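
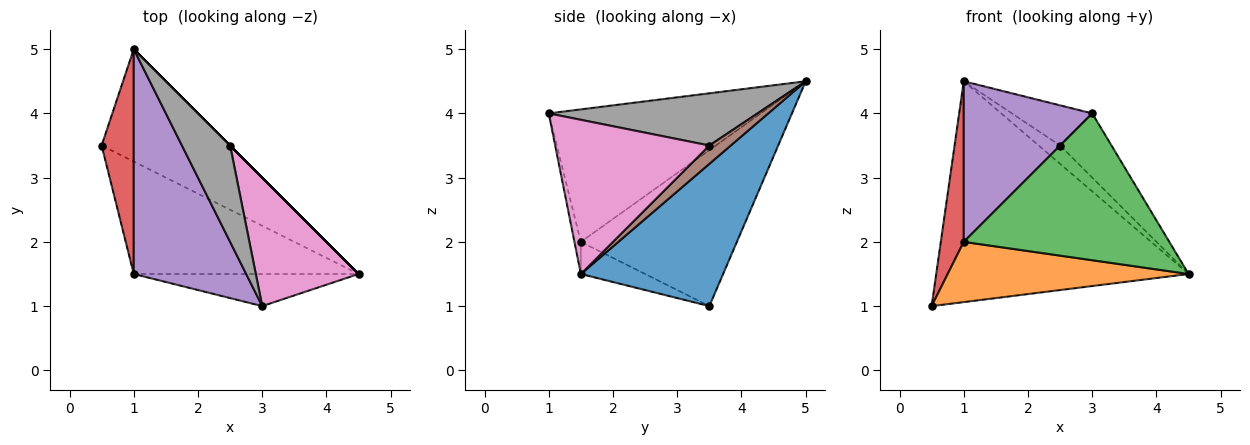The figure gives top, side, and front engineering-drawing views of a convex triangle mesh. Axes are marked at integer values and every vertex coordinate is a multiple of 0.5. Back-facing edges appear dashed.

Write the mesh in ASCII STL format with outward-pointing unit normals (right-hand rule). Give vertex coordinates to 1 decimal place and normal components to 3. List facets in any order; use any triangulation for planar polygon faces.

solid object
 facet normal 0.449 0.796 -0.405
  outer loop
   vertex 1.0 5.0 4.5
   vertex 4.5 1.5 1.5
   vertex 0.5 3.5 1.0
  endloop
 endfacet
 facet normal -0.125 -0.469 -0.875
  outer loop
   vertex 1.0 1.5 2.0
   vertex 0.5 3.5 1.0
   vertex 4.5 1.5 1.5
  endloop
 endfacet
 facet normal -0.031 -0.976 -0.214
  outer loop
   vertex 1.0 1.5 2.0
   vertex 4.5 1.5 1.5
   vertex 3.0 1.0 4.0
  endloop
 endfacet
 facet normal -0.969 -0.143 0.200
  outer loop
   vertex 1.0 1.5 2.0
   vertex 1.0 5.0 4.5
   vertex 0.5 3.5 1.0
  endloop
 endfacet
 facet normal -0.692 -0.419 0.587
  outer loop
   vertex 1.0 1.5 2.0
   vertex 3.0 1.0 4.0
   vertex 1.0 5.0 4.5
  endloop
 endfacet
 facet normal 0.707 0.707 0.000
  outer loop
   vertex 2.5 3.5 3.5
   vertex 4.5 1.5 1.5
   vertex 1.0 5.0 4.5
  endloop
 endfacet
 facet normal 0.802 0.267 0.535
  outer loop
   vertex 2.5 3.5 3.5
   vertex 3.0 1.0 4.0
   vertex 4.5 1.5 1.5
  endloop
 endfacet
 facet normal 0.707 0.272 0.653
  outer loop
   vertex 2.5 3.5 3.5
   vertex 1.0 5.0 4.5
   vertex 3.0 1.0 4.0
  endloop
 endfacet
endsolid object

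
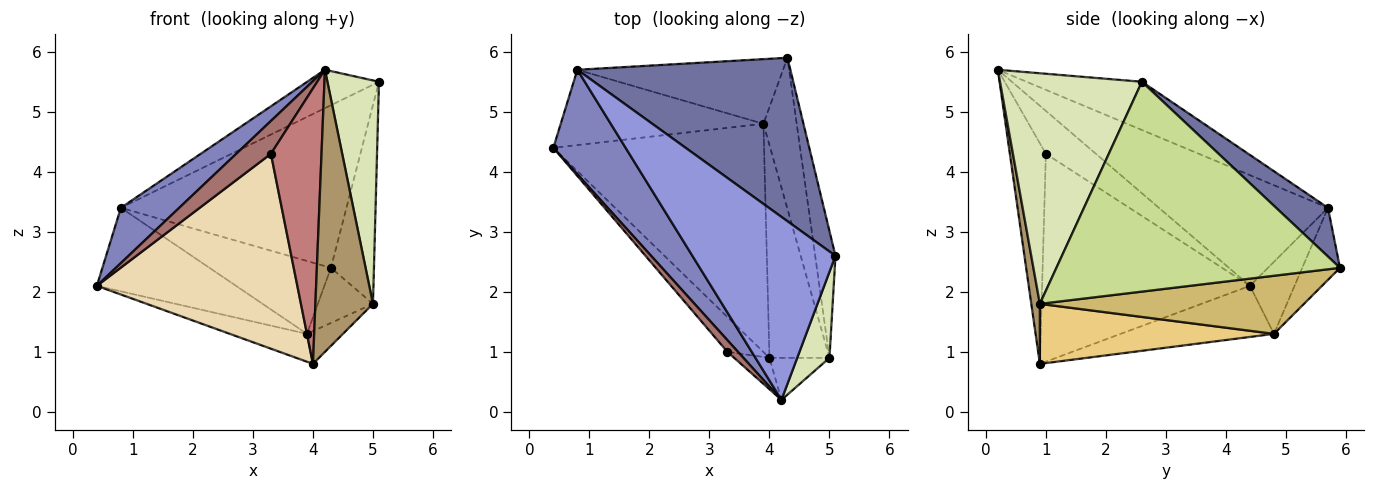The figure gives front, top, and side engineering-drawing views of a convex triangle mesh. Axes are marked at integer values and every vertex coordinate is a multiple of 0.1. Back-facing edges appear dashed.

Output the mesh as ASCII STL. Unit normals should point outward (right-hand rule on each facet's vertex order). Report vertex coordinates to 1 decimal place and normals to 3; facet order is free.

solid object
 facet normal 0.160 0.696 0.700
  outer loop
   vertex 0.8 5.7 3.4
   vertex 5.1 2.6 5.5
   vertex 4.3 5.9 2.4
  endloop
 endfacet
 facet normal -0.804 -0.278 0.525
  outer loop
   vertex 0.8 5.7 3.4
   vertex 0.4 4.4 2.1
   vertex 4.2 0.2 5.7
  endloop
 endfacet
 facet normal -0.313 0.195 0.929
  outer loop
   vertex 0.8 5.7 3.4
   vertex 4.2 0.2 5.7
   vertex 5.1 2.6 5.5
  endloop
 endfacet
 facet normal -0.234 0.118 -0.965
  outer loop
   vertex 3.9 4.8 1.3
   vertex 4.0 0.9 0.8
   vertex 0.4 4.4 2.1
  endloop
 endfacet
 facet normal -0.231 0.723 -0.651
  outer loop
   vertex 3.9 4.8 1.3
   vertex 0.4 4.4 2.1
   vertex 0.8 5.7 3.4
  endloop
 endfacet
 facet normal -0.226 0.729 -0.646
  outer loop
   vertex 3.9 4.8 1.3
   vertex 0.8 5.7 3.4
   vertex 4.3 5.9 2.4
  endloop
 endfacet
 facet normal 0.984 0.149 -0.095
  outer loop
   vertex 5.0 0.9 1.8
   vertex 4.3 5.9 2.4
   vertex 5.1 2.6 5.5
  endloop
 endfacet
 facet normal 0.932 -0.339 0.130
  outer loop
   vertex 5.0 0.9 1.8
   vertex 5.1 2.6 5.5
   vertex 4.2 0.2 5.7
  endloop
 endfacet
 facet normal 0.146 -0.979 -0.146
  outer loop
   vertex 5.0 0.9 1.8
   vertex 4.2 0.2 5.7
   vertex 4.0 0.9 0.8
  endloop
 endfacet
 facet normal 0.854 0.178 -0.489
  outer loop
   vertex 5.0 0.9 1.8
   vertex 3.9 4.8 1.3
   vertex 4.3 5.9 2.4
  endloop
 endfacet
 facet normal 0.703 0.108 -0.703
  outer loop
   vertex 5.0 0.9 1.8
   vertex 4.0 0.9 0.8
   vertex 3.9 4.8 1.3
  endloop
 endfacet
 facet normal -0.714 -0.689 -0.123
  outer loop
   vertex 3.3 1.0 4.3
   vertex 0.4 4.4 2.1
   vertex 4.0 0.9 0.8
  endloop
 endfacet
 facet normal -0.805 -0.558 0.199
  outer loop
   vertex 3.3 1.0 4.3
   vertex 4.2 0.2 5.7
   vertex 0.4 4.4 2.1
  endloop
 endfacet
 facet normal -0.577 -0.811 -0.092
  outer loop
   vertex 3.3 1.0 4.3
   vertex 4.0 0.9 0.8
   vertex 4.2 0.2 5.7
  endloop
 endfacet
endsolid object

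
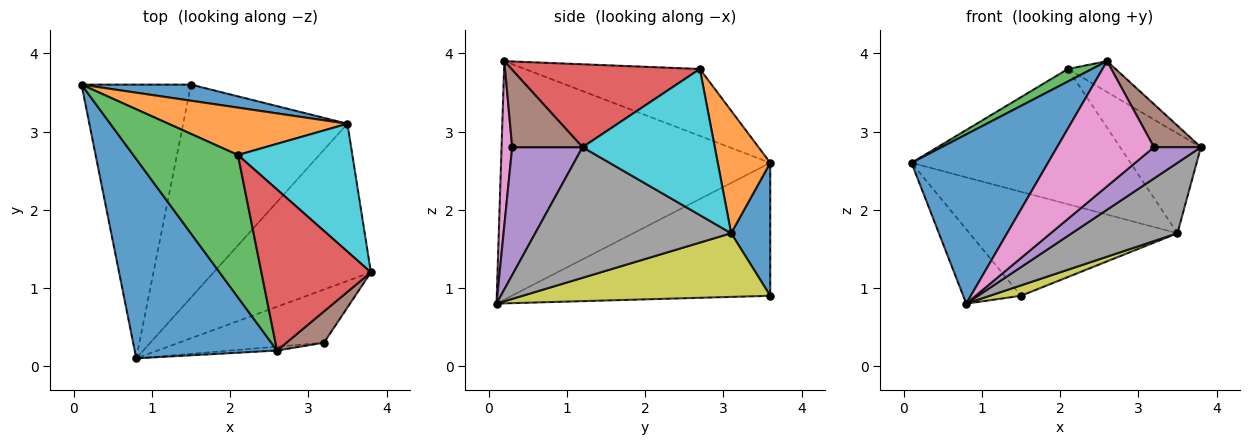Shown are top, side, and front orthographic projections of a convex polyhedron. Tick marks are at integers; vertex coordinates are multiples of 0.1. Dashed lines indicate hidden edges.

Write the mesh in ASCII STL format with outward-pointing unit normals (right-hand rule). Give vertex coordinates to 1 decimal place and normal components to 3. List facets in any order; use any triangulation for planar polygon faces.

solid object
 facet normal -0.787 -0.399 0.470
  outer loop
   vertex 2.6 0.2 3.9
   vertex 0.1 3.6 2.6
   vertex 0.8 0.1 0.8
  endloop
 endfacet
 facet normal -0.761 0.170 -0.626
  outer loop
   vertex 1.5 3.6 0.9
   vertex 0.8 0.1 0.8
   vertex 0.1 3.6 2.6
  endloop
 endfacet
 facet normal -0.537 -0.074 0.840
  outer loop
   vertex 2.1 2.7 3.8
   vertex 0.1 3.6 2.6
   vertex 2.6 0.2 3.9
  endloop
 endfacet
 facet normal 0.597 0.151 0.788
  outer loop
   vertex 2.1 2.7 3.8
   vertex 2.6 0.2 3.9
   vertex 3.8 1.2 2.8
  endloop
 endfacet
 facet normal 0.605 -0.404 -0.686
  outer loop
   vertex 3.2 0.3 2.8
   vertex 0.8 0.1 0.8
   vertex 3.8 1.2 2.8
  endloop
 endfacet
 facet normal 0.772 -0.514 0.374
  outer loop
   vertex 3.2 0.3 2.8
   vertex 3.8 1.2 2.8
   vertex 2.6 0.2 3.9
  endloop
 endfacet
 facet normal 0.109 -0.994 -0.031
  outer loop
   vertex 3.2 0.3 2.8
   vertex 2.6 0.2 3.9
   vertex 0.8 0.1 0.8
  endloop
 endfacet
 facet normal 0.604 -0.326 -0.727
  outer loop
   vertex 3.5 3.1 1.7
   vertex 3.8 1.2 2.8
   vertex 0.8 0.1 0.8
  endloop
 endfacet
 facet normal 0.361 -0.046 -0.931
  outer loop
   vertex 3.5 3.1 1.7
   vertex 0.8 0.1 0.8
   vertex 1.5 3.6 0.9
  endloop
 endfacet
 facet normal 0.709 0.434 0.556
  outer loop
   vertex 3.5 3.1 1.7
   vertex 2.1 2.7 3.8
   vertex 3.8 1.2 2.8
  endloop
 endfacet
 facet normal 0.183 0.972 0.150
  outer loop
   vertex 3.5 3.1 1.7
   vertex 1.5 3.6 0.9
   vertex 0.1 3.6 2.6
  endloop
 endfacet
 facet normal 0.221 0.920 0.322
  outer loop
   vertex 3.5 3.1 1.7
   vertex 0.1 3.6 2.6
   vertex 2.1 2.7 3.8
  endloop
 endfacet
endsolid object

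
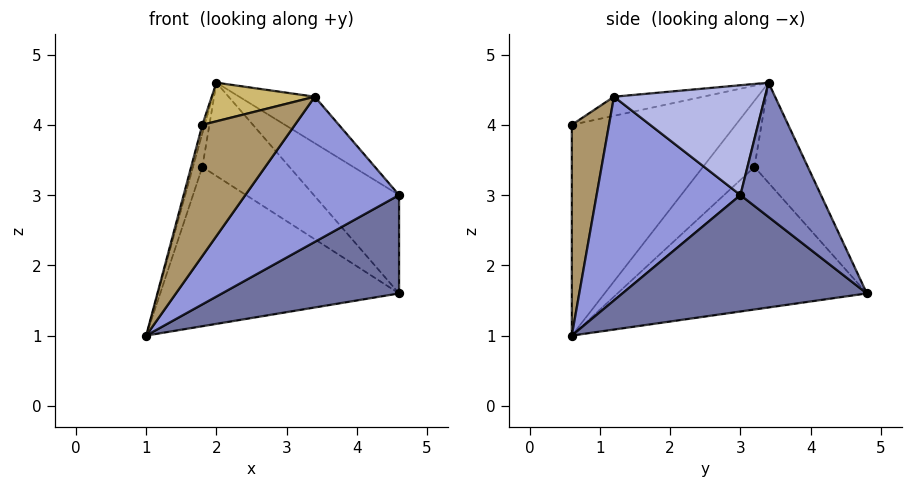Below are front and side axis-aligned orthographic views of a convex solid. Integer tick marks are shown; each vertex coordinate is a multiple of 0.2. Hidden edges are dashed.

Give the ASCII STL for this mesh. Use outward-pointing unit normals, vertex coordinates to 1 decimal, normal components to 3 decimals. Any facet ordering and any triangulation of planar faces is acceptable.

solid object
 facet normal 0.647 -0.468 -0.602
  outer loop
   vertex 4.6 4.8 1.6
   vertex 4.6 3.0 3.0
   vertex 1.0 0.6 1.0
  endloop
 endfacet
 facet normal 0.502 0.531 0.683
  outer loop
   vertex 4.6 4.8 1.6
   vertex 2.0 3.4 4.6
   vertex 4.6 3.0 3.0
  endloop
 endfacet
 facet normal 0.644 -0.689 -0.333
  outer loop
   vertex 3.4 1.2 4.4
   vertex 1.0 0.6 1.0
   vertex 4.6 3.0 3.0
  endloop
 endfacet
 facet normal 0.535 0.267 0.802
  outer loop
   vertex 3.4 1.2 4.4
   vertex 4.6 3.0 3.0
   vertex 2.0 3.4 4.6
  endloop
 endfacet
 facet normal -0.975 0.177 0.133
  outer loop
   vertex 1.8 3.2 3.4
   vertex 1.0 0.6 1.0
   vertex 2.0 3.4 4.6
  endloop
 endfacet
 facet normal -0.644 0.617 -0.453
  outer loop
   vertex 1.8 3.2 3.4
   vertex 4.6 4.8 1.6
   vertex 1.0 0.6 1.0
  endloop
 endfacet
 facet normal -0.522 0.851 -0.055
  outer loop
   vertex 1.8 3.2 3.4
   vertex 2.0 3.4 4.6
   vertex 4.6 4.8 1.6
  endloop
 endfacet
 facet normal -0.966 0.014 0.258
  outer loop
   vertex 1.8 0.6 4.0
   vertex 2.0 3.4 4.6
   vertex 1.0 0.6 1.0
  endloop
 endfacet
 facet normal 0.371 -0.923 -0.099
  outer loop
   vertex 1.8 0.6 4.0
   vertex 1.0 0.6 1.0
   vertex 3.4 1.2 4.4
  endloop
 endfacet
 facet normal -0.168 -0.195 0.966
  outer loop
   vertex 1.8 0.6 4.0
   vertex 3.4 1.2 4.4
   vertex 2.0 3.4 4.6
  endloop
 endfacet
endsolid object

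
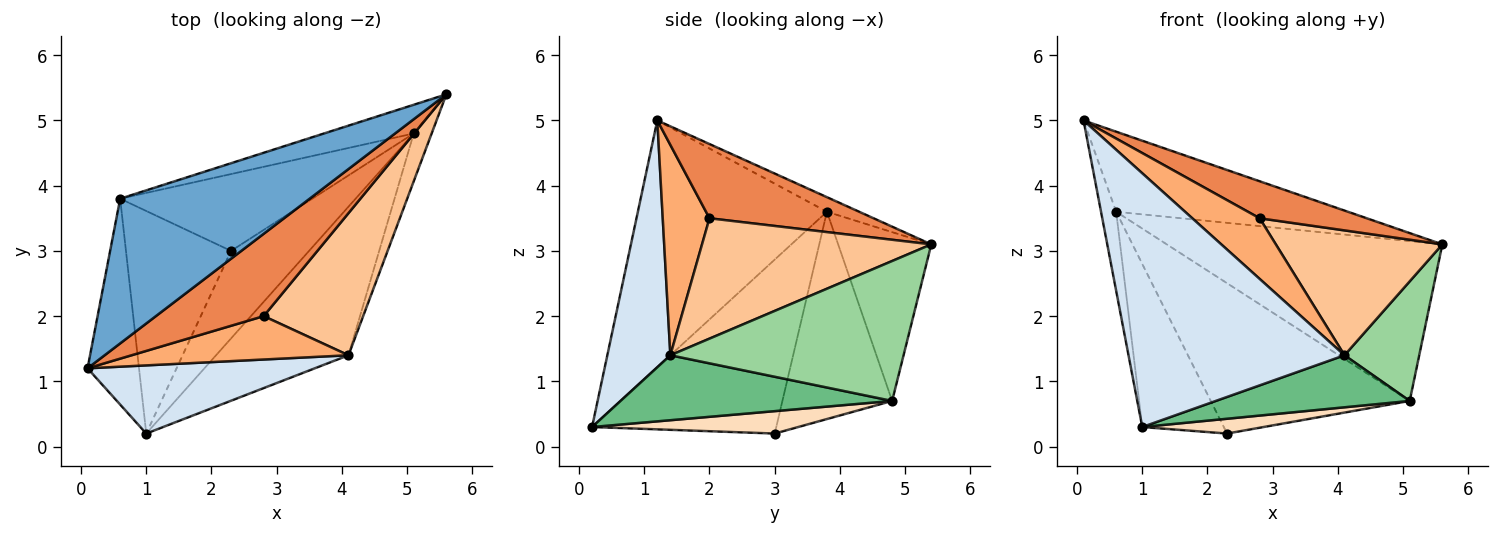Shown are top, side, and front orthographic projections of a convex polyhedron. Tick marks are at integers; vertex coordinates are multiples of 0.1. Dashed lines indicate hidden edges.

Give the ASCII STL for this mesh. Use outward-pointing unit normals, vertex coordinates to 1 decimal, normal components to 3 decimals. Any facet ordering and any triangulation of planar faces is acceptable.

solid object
 facet normal -0.067 0.483 0.873
  outer loop
   vertex 0.6 3.8 3.6
   vertex 0.1 1.2 5.0
   vertex 5.6 5.4 3.1
  endloop
 endfacet
 facet normal -0.976 0.078 -0.204
  outer loop
   vertex 0.6 3.8 3.6
   vertex 1.0 0.2 0.3
   vertex 0.1 1.2 5.0
  endloop
 endfacet
 facet normal -0.800 0.354 -0.484
  outer loop
   vertex 0.6 3.8 3.6
   vertex 2.3 3.0 0.2
   vertex 1.0 0.2 0.3
  endloop
 endfacet
 facet normal 0.271 -0.930 0.250
  outer loop
   vertex 4.1 1.4 1.4
   vertex 0.1 1.2 5.0
   vertex 1.0 0.2 0.3
  endloop
 endfacet
 facet normal 0.532 -0.347 0.772
  outer loop
   vertex 2.8 2.0 3.5
   vertex 5.6 5.4 3.1
   vertex 0.1 1.2 5.0
  endloop
 endfacet
 facet normal 0.491 -0.708 0.507
  outer loop
   vertex 2.8 2.0 3.5
   vertex 0.1 1.2 5.0
   vertex 4.1 1.4 1.4
  endloop
 endfacet
 facet normal 0.673 -0.488 0.556
  outer loop
   vertex 2.8 2.0 3.5
   vertex 4.1 1.4 1.4
   vertex 5.6 5.4 3.1
  endloop
 endfacet
 facet normal 0.273 -0.160 -0.949
  outer loop
   vertex 5.1 4.8 0.7
   vertex 1.0 0.2 0.3
   vertex 2.3 3.0 0.2
  endloop
 endfacet
 facet normal 0.420 -0.300 -0.857
  outer loop
   vertex 5.1 4.8 0.7
   vertex 4.1 1.4 1.4
   vertex 1.0 0.2 0.3
  endloop
 endfacet
 facet normal 0.945 -0.303 -0.121
  outer loop
   vertex 5.1 4.8 0.7
   vertex 5.6 5.4 3.1
   vertex 4.1 1.4 1.4
  endloop
 endfacet
 facet normal -0.316 0.934 -0.168
  outer loop
   vertex 5.1 4.8 0.7
   vertex 0.6 3.8 3.6
   vertex 5.6 5.4 3.1
  endloop
 endfacet
 facet normal -0.441 0.799 -0.408
  outer loop
   vertex 5.1 4.8 0.7
   vertex 2.3 3.0 0.2
   vertex 0.6 3.8 3.6
  endloop
 endfacet
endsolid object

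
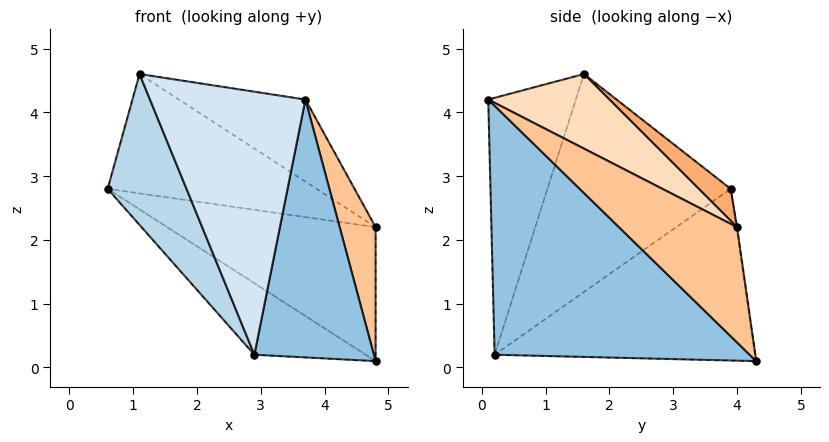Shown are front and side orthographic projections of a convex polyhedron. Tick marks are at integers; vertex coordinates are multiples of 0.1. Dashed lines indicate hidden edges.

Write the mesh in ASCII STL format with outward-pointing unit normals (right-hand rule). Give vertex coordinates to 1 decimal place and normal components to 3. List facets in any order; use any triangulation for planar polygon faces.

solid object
 facet normal -0.542 0.231 -0.808
  outer loop
   vertex 2.9 0.2 0.2
   vertex 0.6 3.9 2.8
   vertex 4.8 4.3 0.1
  endloop
 endfacet
 facet normal 0.889 -0.417 -0.188
  outer loop
   vertex 2.9 0.2 0.2
   vertex 4.8 4.3 0.1
   vertex 3.7 0.1 4.2
  endloop
 endfacet
 facet normal -0.891 -0.384 -0.243
  outer loop
   vertex 2.9 0.2 0.2
   vertex 1.1 1.6 4.6
   vertex 0.6 3.9 2.8
  endloop
 endfacet
 facet normal -0.489 -0.869 0.076
  outer loop
   vertex 2.9 0.2 0.2
   vertex 3.7 0.1 4.2
   vertex 1.1 1.6 4.6
  endloop
 endfacet
 facet normal -0.003 0.990 0.141
  outer loop
   vertex 4.8 4.0 2.2
   vertex 4.8 4.3 0.1
   vertex 0.6 3.9 2.8
  endloop
 endfacet
 facet normal 0.096 0.626 0.774
  outer loop
   vertex 4.8 4.0 2.2
   vertex 0.6 3.9 2.8
   vertex 1.1 1.6 4.6
  endloop
 endfacet
 facet normal 0.956 -0.291 -0.042
  outer loop
   vertex 4.8 4.0 2.2
   vertex 3.7 0.1 4.2
   vertex 4.8 4.3 0.1
  endloop
 endfacet
 facet normal 0.338 0.352 0.873
  outer loop
   vertex 4.8 4.0 2.2
   vertex 1.1 1.6 4.6
   vertex 3.7 0.1 4.2
  endloop
 endfacet
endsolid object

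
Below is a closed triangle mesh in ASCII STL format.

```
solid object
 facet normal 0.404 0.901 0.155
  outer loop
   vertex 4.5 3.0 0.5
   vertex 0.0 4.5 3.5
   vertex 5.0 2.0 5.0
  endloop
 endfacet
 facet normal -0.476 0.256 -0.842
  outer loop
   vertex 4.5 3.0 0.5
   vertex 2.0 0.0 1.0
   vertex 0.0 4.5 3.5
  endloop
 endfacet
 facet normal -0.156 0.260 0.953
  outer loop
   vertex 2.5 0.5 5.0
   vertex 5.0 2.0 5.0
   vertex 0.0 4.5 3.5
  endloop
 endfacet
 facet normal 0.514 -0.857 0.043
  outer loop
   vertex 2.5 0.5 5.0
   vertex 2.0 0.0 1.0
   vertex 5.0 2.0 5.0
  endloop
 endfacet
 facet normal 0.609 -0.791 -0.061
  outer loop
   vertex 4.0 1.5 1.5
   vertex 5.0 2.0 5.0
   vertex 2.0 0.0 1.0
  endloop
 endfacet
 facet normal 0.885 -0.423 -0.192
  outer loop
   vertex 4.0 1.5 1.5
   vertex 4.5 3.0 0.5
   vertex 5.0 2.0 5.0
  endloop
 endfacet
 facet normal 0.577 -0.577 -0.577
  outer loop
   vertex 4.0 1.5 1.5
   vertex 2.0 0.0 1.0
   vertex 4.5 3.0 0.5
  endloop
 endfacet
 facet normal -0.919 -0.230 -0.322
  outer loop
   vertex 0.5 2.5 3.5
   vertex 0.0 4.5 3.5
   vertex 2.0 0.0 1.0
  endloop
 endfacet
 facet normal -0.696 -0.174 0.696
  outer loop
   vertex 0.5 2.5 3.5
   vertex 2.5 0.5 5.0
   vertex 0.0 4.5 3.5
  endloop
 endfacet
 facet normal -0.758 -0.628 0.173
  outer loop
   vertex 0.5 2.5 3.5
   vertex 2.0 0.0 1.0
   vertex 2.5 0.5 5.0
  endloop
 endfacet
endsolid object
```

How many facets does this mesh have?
10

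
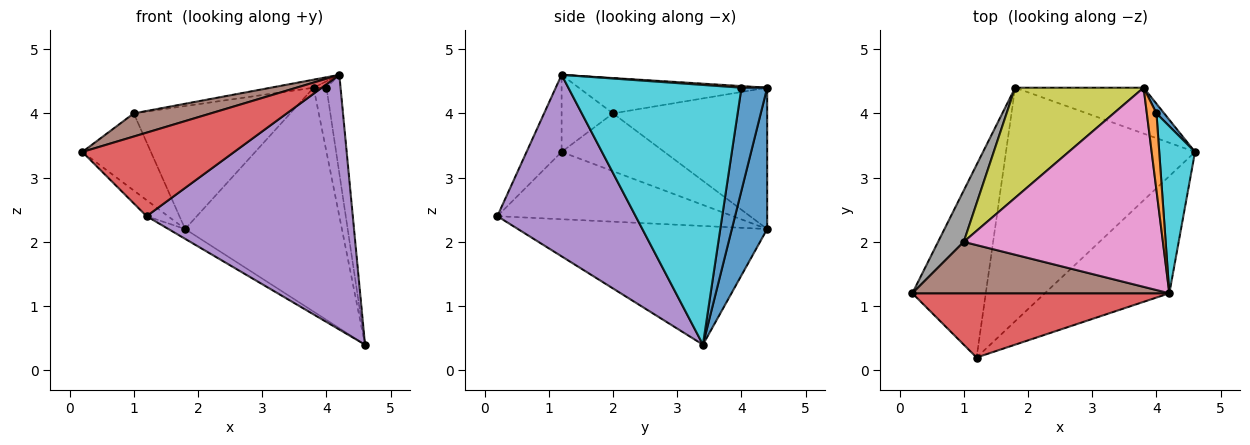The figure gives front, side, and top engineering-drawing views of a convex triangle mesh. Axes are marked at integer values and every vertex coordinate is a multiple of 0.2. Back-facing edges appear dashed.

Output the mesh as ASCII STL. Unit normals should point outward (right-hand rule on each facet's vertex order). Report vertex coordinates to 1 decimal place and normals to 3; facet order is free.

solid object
 facet normal 0.216 0.957 -0.196
  outer loop
   vertex 3.8 4.4 4.4
   vertex 4.6 3.4 0.4
   vertex 1.8 4.4 2.2
  endloop
 endfacet
 facet normal -0.674 0.061 -0.736
  outer loop
   vertex 1.2 0.2 2.4
   vertex 0.2 1.2 3.4
   vertex 1.8 4.4 2.2
  endloop
 endfacet
 facet normal -0.531 0.036 -0.846
  outer loop
   vertex 1.2 0.2 2.4
   vertex 1.8 4.4 2.2
   vertex 4.6 3.4 0.4
  endloop
 endfacet
 facet normal -0.180 -0.780 0.600
  outer loop
   vertex 1.2 0.2 2.4
   vertex 4.2 1.2 4.6
   vertex 0.2 1.2 3.4
  endloop
 endfacet
 facet normal 0.520 -0.776 -0.357
  outer loop
   vertex 1.2 0.2 2.4
   vertex 4.6 3.4 0.4
   vertex 4.2 1.2 4.6
  endloop
 endfacet
 facet normal -0.264 -0.396 0.880
  outer loop
   vertex 1.0 2.0 4.0
   vertex 0.2 1.2 3.4
   vertex 4.2 1.2 4.6
  endloop
 endfacet
 facet normal -0.175 0.040 0.984
  outer loop
   vertex 1.0 2.0 4.0
   vertex 4.2 1.2 4.6
   vertex 3.8 4.4 4.4
  endloop
 endfacet
 facet normal -0.780 0.520 0.347
  outer loop
   vertex 1.0 2.0 4.0
   vertex 1.8 4.4 2.2
   vertex 0.2 1.2 3.4
  endloop
 endfacet
 facet normal -0.592 0.601 0.538
  outer loop
   vertex 1.0 2.0 4.0
   vertex 3.8 4.4 4.4
   vertex 1.8 4.4 2.2
  endloop
 endfacet
 facet normal 0.987 0.080 0.136
  outer loop
   vertex 4.0 4.0 4.4
   vertex 4.2 1.2 4.6
   vertex 4.6 3.4 0.4
  endloop
 endfacet
 facet normal 0.892 0.446 0.067
  outer loop
   vertex 4.0 4.0 4.4
   vertex 4.6 3.4 0.4
   vertex 3.8 4.4 4.4
  endloop
 endfacet
 facet normal 0.164 0.082 0.983
  outer loop
   vertex 4.0 4.0 4.4
   vertex 3.8 4.4 4.4
   vertex 4.2 1.2 4.6
  endloop
 endfacet
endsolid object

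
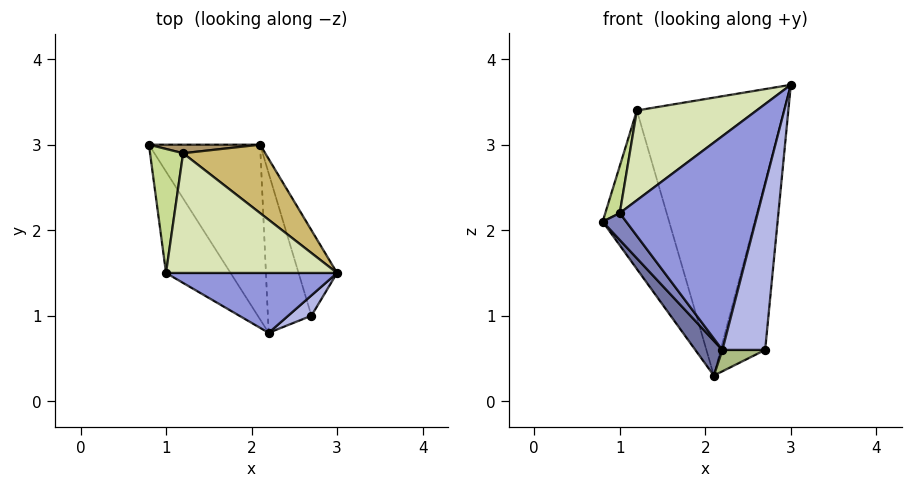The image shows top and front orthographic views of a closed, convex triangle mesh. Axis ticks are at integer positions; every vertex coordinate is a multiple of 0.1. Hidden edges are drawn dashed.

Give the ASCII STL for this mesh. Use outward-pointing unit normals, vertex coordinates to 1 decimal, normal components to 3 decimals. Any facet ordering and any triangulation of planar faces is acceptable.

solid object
 facet normal -0.805 -0.116 -0.582
  outer loop
   vertex 2.1 3.0 0.3
   vertex 2.2 0.8 0.6
   vertex 0.8 3.0 2.1
  endloop
 endfacet
 facet normal -0.821 -0.146 -0.552
  outer loop
   vertex 1.0 1.5 2.2
   vertex 0.8 3.0 2.1
   vertex 2.2 0.8 0.6
  endloop
 endfacet
 facet normal -0.198 -0.944 0.264
  outer loop
   vertex 1.0 1.5 2.2
   vertex 2.2 0.8 0.6
   vertex 3.0 1.5 3.7
  endloop
 endfacet
 facet normal 0.369 -0.923 0.113
  outer loop
   vertex 2.7 1.0 0.6
   vertex 3.0 1.5 3.7
   vertex 2.2 0.8 0.6
  endloop
 endfacet
 facet normal 0.954 0.266 -0.135
  outer loop
   vertex 2.7 1.0 0.6
   vertex 2.1 3.0 0.3
   vertex 3.0 1.5 3.7
  endloop
 endfacet
 facet normal 0.053 -0.133 -0.990
  outer loop
   vertex 2.7 1.0 0.6
   vertex 2.2 0.8 0.6
   vertex 2.1 3.0 0.3
  endloop
 endfacet
 facet normal -0.952 -0.108 0.285
  outer loop
   vertex 1.2 2.9 3.4
   vertex 0.8 3.0 2.1
   vertex 1.0 1.5 2.2
  endloop
 endfacet
 facet normal -0.514 -0.514 0.686
  outer loop
   vertex 1.2 2.9 3.4
   vertex 1.0 1.5 2.2
   vertex 3.0 1.5 3.7
  endloop
 endfacet
 facet normal 0.074 0.996 0.054
  outer loop
   vertex 1.2 2.9 3.4
   vertex 2.1 3.0 0.3
   vertex 0.8 3.0 2.1
  endloop
 endfacet
 facet normal 0.582 0.790 0.194
  outer loop
   vertex 1.2 2.9 3.4
   vertex 3.0 1.5 3.7
   vertex 2.1 3.0 0.3
  endloop
 endfacet
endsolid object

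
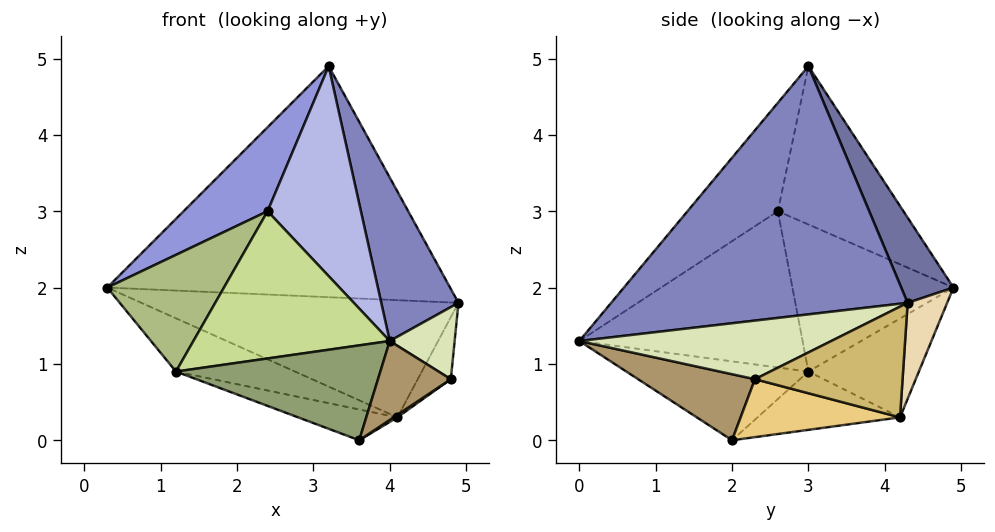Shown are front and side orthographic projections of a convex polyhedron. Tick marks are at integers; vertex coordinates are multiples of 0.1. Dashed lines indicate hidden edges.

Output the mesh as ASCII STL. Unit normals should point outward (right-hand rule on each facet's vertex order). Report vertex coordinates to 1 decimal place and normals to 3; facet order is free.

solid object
 facet normal 0.135 0.885 0.445
  outer loop
   vertex 3.2 3.0 4.9
   vertex 4.9 4.3 1.8
   vertex 0.3 4.9 2.0
  endloop
 endfacet
 facet normal 0.891 -0.232 0.391
  outer loop
   vertex 3.2 3.0 4.9
   vertex 4.0 0.0 1.3
   vertex 4.9 4.3 1.8
  endloop
 endfacet
 facet normal -0.753 -0.504 0.423
  outer loop
   vertex 2.4 2.6 3.0
   vertex 3.2 3.0 4.9
   vertex 0.3 4.9 2.0
  endloop
 endfacet
 facet normal -0.636 -0.657 0.406
  outer loop
   vertex 2.4 2.6 3.0
   vertex 4.0 0.0 1.3
   vertex 3.2 3.0 4.9
  endloop
 endfacet
 facet normal -0.484 -0.543 -0.686
  outer loop
   vertex 1.2 3.0 0.9
   vertex 3.6 2.0 0.0
   vertex 4.0 0.0 1.3
  endloop
 endfacet
 facet normal -0.764 -0.554 0.331
  outer loop
   vertex 1.2 3.0 0.9
   vertex 2.4 2.6 3.0
   vertex 0.3 4.9 2.0
  endloop
 endfacet
 facet normal -0.719 -0.632 0.290
  outer loop
   vertex 1.2 3.0 0.9
   vertex 4.0 0.0 1.3
   vertex 2.4 2.6 3.0
  endloop
 endfacet
 facet normal 0.898 -0.231 0.373
  outer loop
   vertex 4.8 2.3 0.8
   vertex 4.9 4.3 1.8
   vertex 4.0 0.0 1.3
  endloop
 endfacet
 facet normal 0.578 -0.360 -0.732
  outer loop
   vertex 4.8 2.3 0.8
   vertex 4.0 0.0 1.3
   vertex 3.6 2.0 0.0
  endloop
 endfacet
 facet normal 0.860 0.193 -0.472
  outer loop
   vertex 4.1 4.2 0.3
   vertex 4.9 4.3 1.8
   vertex 4.8 2.3 0.8
  endloop
 endfacet
 facet normal 0.557 -0.013 -0.830
  outer loop
   vertex 4.1 4.2 0.3
   vertex 4.8 2.3 0.8
   vertex 3.6 2.0 0.0
  endloop
 endfacet
 facet normal 0.123 0.984 -0.131
  outer loop
   vertex 4.1 4.2 0.3
   vertex 0.3 4.9 2.0
   vertex 4.9 4.3 1.8
  endloop
 endfacet
 facet normal -0.327 0.353 -0.877
  outer loop
   vertex 4.1 4.2 0.3
   vertex 1.2 3.0 0.9
   vertex 0.3 4.9 2.0
  endloop
 endfacet
 facet normal -0.274 0.191 -0.943
  outer loop
   vertex 4.1 4.2 0.3
   vertex 3.6 2.0 0.0
   vertex 1.2 3.0 0.9
  endloop
 endfacet
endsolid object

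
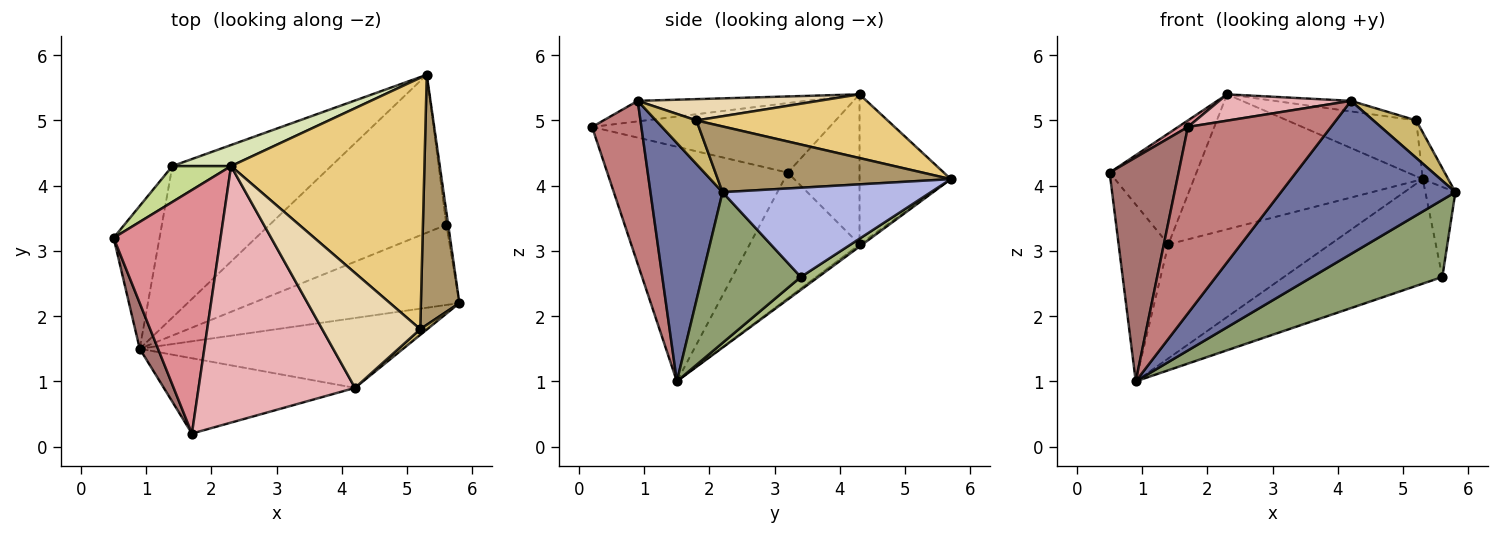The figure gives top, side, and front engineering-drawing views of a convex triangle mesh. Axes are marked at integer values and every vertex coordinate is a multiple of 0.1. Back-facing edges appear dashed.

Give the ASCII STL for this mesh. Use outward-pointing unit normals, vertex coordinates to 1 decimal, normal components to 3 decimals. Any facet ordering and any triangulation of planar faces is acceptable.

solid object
 facet normal 0.352 -0.852 -0.389
  outer loop
   vertex 4.2 0.9 5.3
   vertex 0.9 1.5 1.0
   vertex 5.8 2.2 3.9
  endloop
 endfacet
 facet normal -0.864 0.391 -0.316
  outer loop
   vertex 1.4 4.3 3.1
   vertex 0.9 1.5 1.0
   vertex 0.5 3.2 4.2
  endloop
 endfacet
 facet normal -0.011 0.601 -0.799
  outer loop
   vertex 1.4 4.3 3.1
   vertex 5.3 5.7 4.1
   vertex 0.9 1.5 1.0
  endloop
 endfacet
 facet normal 0.990 0.143 -0.021
  outer loop
   vertex 5.6 3.4 2.6
   vertex 5.3 5.7 4.1
   vertex 5.8 2.2 3.9
  endloop
 endfacet
 facet normal 0.465 -0.614 -0.638
  outer loop
   vertex 5.6 3.4 2.6
   vertex 5.8 2.2 3.9
   vertex 0.9 1.5 1.0
  endloop
 endfacet
 facet normal 0.061 0.551 -0.832
  outer loop
   vertex 5.6 3.4 2.6
   vertex 0.9 1.5 1.0
   vertex 5.3 5.7 4.1
  endloop
 endfacet
 facet normal -0.618 0.748 0.242
  outer loop
   vertex 2.3 4.3 5.4
   vertex 1.4 4.3 3.1
   vertex 0.5 3.2 4.2
  endloop
 endfacet
 facet normal -0.367 0.919 0.144
  outer loop
   vertex 2.3 4.3 5.4
   vertex 5.3 5.7 4.1
   vertex 1.4 4.3 3.1
  endloop
 endfacet
 facet normal 0.859 0.094 0.503
  outer loop
   vertex 5.2 1.8 5.0
   vertex 5.8 2.2 3.9
   vertex 5.3 5.7 4.1
  endloop
 endfacet
 facet normal 0.683 -0.722 0.110
  outer loop
   vertex 5.2 1.8 5.0
   vertex 4.2 0.9 5.3
   vertex 5.8 2.2 3.9
  endloop
 endfacet
 facet normal 0.306 0.207 0.929
  outer loop
   vertex 5.2 1.8 5.0
   vertex 5.3 5.7 4.1
   vertex 2.3 4.3 5.4
  endloop
 endfacet
 facet normal 0.211 0.090 0.973
  outer loop
   vertex 5.2 1.8 5.0
   vertex 2.3 4.3 5.4
   vertex 4.2 0.9 5.3
  endloop
 endfacet
 facet normal -0.932 -0.356 0.073
  outer loop
   vertex 1.7 0.2 4.9
   vertex 0.5 3.2 4.2
   vertex 0.9 1.5 1.0
  endloop
 endfacet
 facet normal 0.304 -0.883 -0.357
  outer loop
   vertex 1.7 0.2 4.9
   vertex 0.9 1.5 1.0
   vertex 4.2 0.9 5.3
  endloop
 endfacet
 facet normal -0.545 -0.022 0.838
  outer loop
   vertex 1.7 0.2 4.9
   vertex 2.3 4.3 5.4
   vertex 0.5 3.2 4.2
  endloop
 endfacet
 facet normal -0.129 -0.101 0.986
  outer loop
   vertex 1.7 0.2 4.9
   vertex 4.2 0.9 5.3
   vertex 2.3 4.3 5.4
  endloop
 endfacet
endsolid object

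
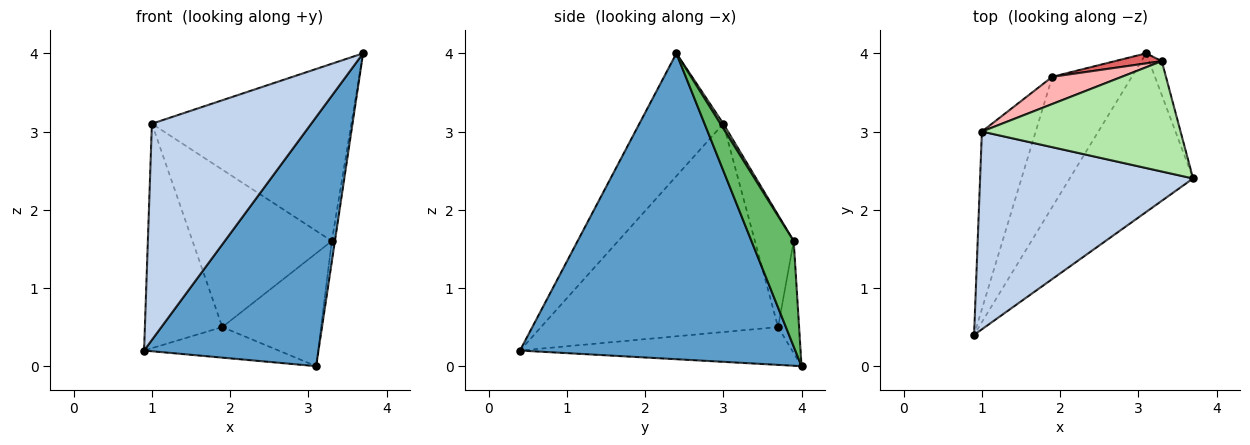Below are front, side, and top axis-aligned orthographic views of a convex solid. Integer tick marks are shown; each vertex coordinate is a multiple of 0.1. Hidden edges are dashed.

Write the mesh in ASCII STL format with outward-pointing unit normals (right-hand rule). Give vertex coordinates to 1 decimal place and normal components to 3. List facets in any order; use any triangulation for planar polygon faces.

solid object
 facet normal 0.800 -0.507 -0.323
  outer loop
   vertex 3.1 4.0 0.0
   vertex 3.7 2.4 4.0
   vertex 0.9 0.4 0.2
  endloop
 endfacet
 facet normal -0.362 -0.688 0.629
  outer loop
   vertex 1.0 3.0 3.1
   vertex 0.9 0.4 0.2
   vertex 3.7 2.4 4.0
  endloop
 endfacet
 facet normal -0.420 0.208 -0.883
  outer loop
   vertex 1.9 3.7 0.5
   vertex 3.1 4.0 0.0
   vertex 0.9 0.4 0.2
  endloop
 endfacet
 facet normal -0.923 0.301 -0.238
  outer loop
   vertex 1.9 3.7 0.5
   vertex 0.9 0.4 0.2
   vertex 1.0 3.0 3.1
  endloop
 endfacet
 facet normal 0.990 0.073 -0.119
  outer loop
   vertex 3.3 3.9 1.6
   vertex 3.7 2.4 4.0
   vertex 3.1 4.0 0.0
  endloop
 endfacet
 facet normal 0.012 0.849 0.528
  outer loop
   vertex 3.3 3.9 1.6
   vertex 1.0 3.0 3.1
   vertex 3.7 2.4 4.0
  endloop
 endfacet
 facet normal -0.207 0.974 0.087
  outer loop
   vertex 3.3 3.9 1.6
   vertex 3.1 4.0 0.0
   vertex 1.9 3.7 0.5
  endloop
 endfacet
 facet normal -0.265 0.950 0.164
  outer loop
   vertex 3.3 3.9 1.6
   vertex 1.9 3.7 0.5
   vertex 1.0 3.0 3.1
  endloop
 endfacet
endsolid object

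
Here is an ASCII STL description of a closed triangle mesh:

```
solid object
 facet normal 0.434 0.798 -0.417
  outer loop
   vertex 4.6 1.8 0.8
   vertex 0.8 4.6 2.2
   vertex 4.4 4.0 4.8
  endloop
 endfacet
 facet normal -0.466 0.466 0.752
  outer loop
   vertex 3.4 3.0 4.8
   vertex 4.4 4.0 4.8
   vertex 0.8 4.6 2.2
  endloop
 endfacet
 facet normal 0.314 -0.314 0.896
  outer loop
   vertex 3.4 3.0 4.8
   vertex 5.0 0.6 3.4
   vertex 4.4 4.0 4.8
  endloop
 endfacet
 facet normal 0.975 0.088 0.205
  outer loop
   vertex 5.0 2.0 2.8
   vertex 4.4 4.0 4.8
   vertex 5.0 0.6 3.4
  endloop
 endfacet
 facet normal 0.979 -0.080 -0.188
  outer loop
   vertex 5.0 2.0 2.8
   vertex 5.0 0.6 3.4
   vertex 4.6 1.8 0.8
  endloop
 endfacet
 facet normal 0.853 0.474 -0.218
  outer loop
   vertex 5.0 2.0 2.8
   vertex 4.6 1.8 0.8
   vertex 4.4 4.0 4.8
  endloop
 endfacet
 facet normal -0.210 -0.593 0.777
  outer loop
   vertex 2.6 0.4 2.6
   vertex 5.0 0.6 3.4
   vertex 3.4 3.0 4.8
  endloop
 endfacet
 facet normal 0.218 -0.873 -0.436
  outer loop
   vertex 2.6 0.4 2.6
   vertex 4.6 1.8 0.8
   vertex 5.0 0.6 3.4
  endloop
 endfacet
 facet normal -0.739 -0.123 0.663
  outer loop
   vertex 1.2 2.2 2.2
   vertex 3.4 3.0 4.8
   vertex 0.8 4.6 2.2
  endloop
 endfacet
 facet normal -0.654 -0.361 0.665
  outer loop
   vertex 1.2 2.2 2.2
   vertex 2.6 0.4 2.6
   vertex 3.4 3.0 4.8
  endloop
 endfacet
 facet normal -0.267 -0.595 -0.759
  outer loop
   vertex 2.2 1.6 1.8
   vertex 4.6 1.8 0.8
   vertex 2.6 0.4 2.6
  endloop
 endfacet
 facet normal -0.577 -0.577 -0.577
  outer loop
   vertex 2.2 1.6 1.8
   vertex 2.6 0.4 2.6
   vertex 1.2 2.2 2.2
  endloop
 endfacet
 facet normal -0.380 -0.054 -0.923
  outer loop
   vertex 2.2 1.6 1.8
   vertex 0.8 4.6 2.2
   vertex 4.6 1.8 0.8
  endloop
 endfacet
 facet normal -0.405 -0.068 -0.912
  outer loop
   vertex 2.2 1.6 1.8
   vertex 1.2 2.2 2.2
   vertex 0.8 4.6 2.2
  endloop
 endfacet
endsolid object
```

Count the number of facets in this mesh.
14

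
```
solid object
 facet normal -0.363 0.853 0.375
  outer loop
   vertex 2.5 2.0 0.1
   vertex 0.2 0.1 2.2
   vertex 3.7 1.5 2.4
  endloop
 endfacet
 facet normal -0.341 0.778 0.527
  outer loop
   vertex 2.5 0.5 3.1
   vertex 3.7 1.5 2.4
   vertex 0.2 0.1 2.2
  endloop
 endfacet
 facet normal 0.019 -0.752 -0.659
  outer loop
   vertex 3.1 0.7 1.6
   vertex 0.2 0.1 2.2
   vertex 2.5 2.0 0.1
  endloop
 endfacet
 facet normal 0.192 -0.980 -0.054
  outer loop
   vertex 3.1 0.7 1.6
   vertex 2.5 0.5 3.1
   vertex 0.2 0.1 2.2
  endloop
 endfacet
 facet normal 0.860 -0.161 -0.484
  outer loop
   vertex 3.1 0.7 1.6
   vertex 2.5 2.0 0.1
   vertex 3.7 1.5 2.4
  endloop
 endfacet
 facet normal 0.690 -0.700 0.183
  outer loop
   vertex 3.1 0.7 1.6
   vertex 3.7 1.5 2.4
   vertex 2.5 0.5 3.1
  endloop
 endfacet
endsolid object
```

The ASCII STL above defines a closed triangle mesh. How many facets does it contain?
6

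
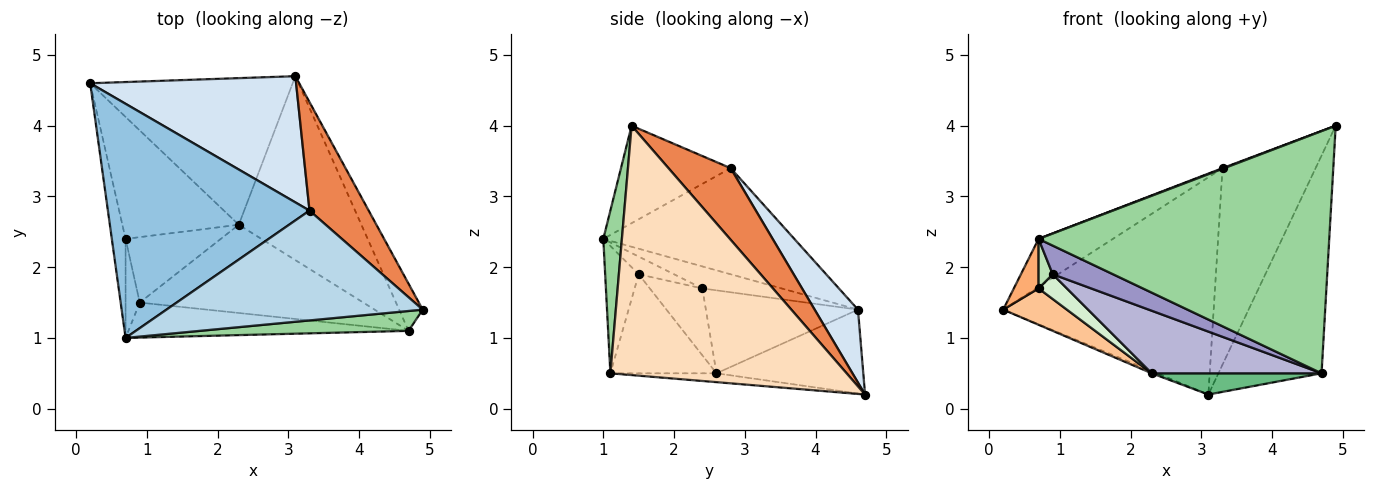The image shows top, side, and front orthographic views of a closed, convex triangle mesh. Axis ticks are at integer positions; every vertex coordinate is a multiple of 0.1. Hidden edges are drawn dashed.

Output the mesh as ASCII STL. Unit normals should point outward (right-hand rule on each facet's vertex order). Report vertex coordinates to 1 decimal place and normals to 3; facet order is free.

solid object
 facet normal -0.383 0.014 -0.924
  outer loop
   vertex 2.3 2.6 0.5
   vertex 0.2 4.6 1.4
   vertex 3.1 4.7 0.2
  endloop
 endfacet
 facet normal -0.458 0.178 0.871
  outer loop
   vertex 3.3 2.8 3.4
   vertex 0.2 4.6 1.4
   vertex 0.7 1.0 2.4
  endloop
 endfacet
 facet normal -0.356 -0.006 0.935
  outer loop
   vertex 3.3 2.8 3.4
   vertex 0.7 1.0 2.4
   vertex 4.9 1.4 4.0
  endloop
 endfacet
 facet normal 0.175 0.851 0.495
  outer loop
   vertex 3.3 2.8 3.4
   vertex 3.1 4.7 0.2
   vertex 0.2 4.6 1.4
  endloop
 endfacet
 facet normal 0.505 0.756 0.417
  outer loop
   vertex 3.3 2.8 3.4
   vertex 4.9 1.4 4.0
   vertex 3.1 4.7 0.2
  endloop
 endfacet
 facet normal -0.820 -0.256 -0.512
  outer loop
   vertex 0.7 2.4 1.7
   vertex 0.7 1.0 2.4
   vertex 0.2 4.6 1.4
  endloop
 endfacet
 facet normal -0.564 -0.236 -0.791
  outer loop
   vertex 0.7 2.4 1.7
   vertex 0.2 4.6 1.4
   vertex 2.3 2.6 0.5
  endloop
 endfacet
 facet normal 0.913 0.399 -0.086
  outer loop
   vertex 4.7 1.1 0.5
   vertex 3.1 4.7 0.2
   vertex 4.9 1.4 4.0
  endloop
 endfacet
 facet normal -0.071 -0.114 -0.991
  outer loop
   vertex 4.7 1.1 0.5
   vertex 2.3 2.6 0.5
   vertex 3.1 4.7 0.2
  endloop
 endfacet
 facet normal 0.064 -0.995 0.082
  outer loop
   vertex 4.7 1.1 0.5
   vertex 4.9 1.4 4.0
   vertex 0.7 1.0 2.4
  endloop
 endfacet
 facet normal -0.745 -0.298 -0.596
  outer loop
   vertex 0.9 1.5 1.9
   vertex 0.7 1.0 2.4
   vertex 0.7 2.4 1.7
  endloop
 endfacet
 facet normal -0.549 -0.296 -0.782
  outer loop
   vertex 0.9 1.5 1.9
   vertex 0.7 2.4 1.7
   vertex 2.3 2.6 0.5
  endloop
 endfacet
 facet normal -0.332 -0.597 -0.730
  outer loop
   vertex 0.9 1.5 1.9
   vertex 4.7 1.1 0.5
   vertex 0.7 1.0 2.4
  endloop
 endfacet
 facet normal -0.340 -0.544 -0.767
  outer loop
   vertex 0.9 1.5 1.9
   vertex 2.3 2.6 0.5
   vertex 4.7 1.1 0.5
  endloop
 endfacet
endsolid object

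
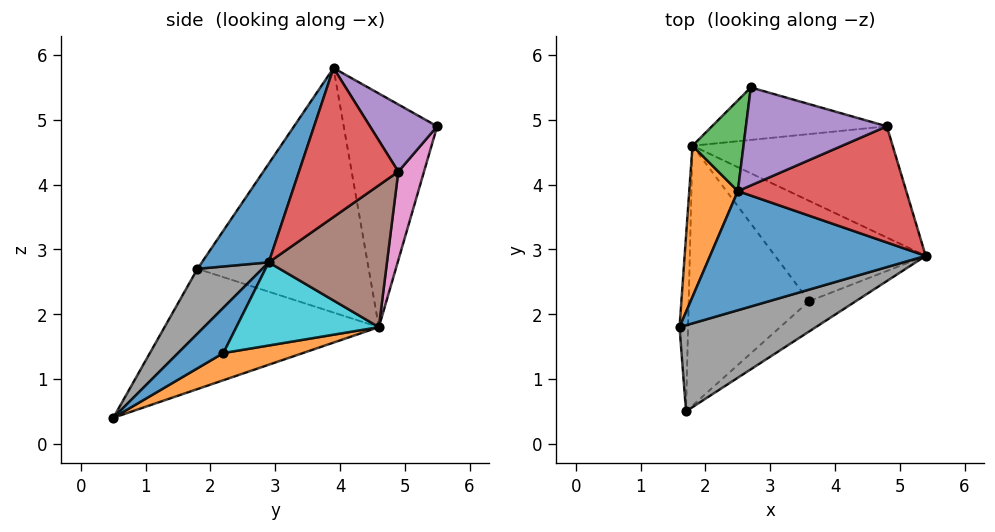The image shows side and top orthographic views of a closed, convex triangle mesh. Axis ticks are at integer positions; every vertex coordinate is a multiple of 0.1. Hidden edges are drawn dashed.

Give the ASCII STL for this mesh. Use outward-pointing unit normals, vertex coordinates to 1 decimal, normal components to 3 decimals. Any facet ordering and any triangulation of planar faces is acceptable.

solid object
 facet normal 0.229 -0.836 0.500
  outer loop
   vertex 2.5 3.9 5.8
   vertex 1.6 1.8 2.7
   vertex 5.4 2.9 2.8
  endloop
 endfacet
 facet normal -0.972 0.132 0.193
  outer loop
   vertex 1.8 4.6 1.8
   vertex 1.6 1.8 2.7
   vertex 2.5 3.9 5.8
  endloop
 endfacet
 facet normal -0.950 0.235 0.207
  outer loop
   vertex 1.8 4.6 1.8
   vertex 2.5 3.9 5.8
   vertex 2.7 5.5 4.9
  endloop
 endfacet
 facet normal 0.630 -0.310 0.712
  outer loop
   vertex 4.8 4.9 4.2
   vertex 2.5 3.9 5.8
   vertex 5.4 2.9 2.8
  endloop
 endfacet
 facet normal 0.392 0.413 0.822
  outer loop
   vertex 4.8 4.9 4.2
   vertex 2.7 5.5 4.9
   vertex 2.5 3.9 5.8
  endloop
 endfacet
 facet normal 0.464 0.597 -0.654
  outer loop
   vertex 4.8 4.9 4.2
   vertex 5.4 2.9 2.8
   vertex 1.8 4.6 1.8
  endloop
 endfacet
 facet normal 0.161 0.934 -0.318
  outer loop
   vertex 4.8 4.9 4.2
   vertex 1.8 4.6 1.8
   vertex 2.7 5.5 4.9
  endloop
 endfacet
 facet normal 0.231 -0.843 0.486
  outer loop
   vertex 1.7 0.5 0.4
   vertex 5.4 2.9 2.8
   vertex 1.6 1.8 2.7
  endloop
 endfacet
 facet normal -0.996 0.048 -0.071
  outer loop
   vertex 1.7 0.5 0.4
   vertex 1.6 1.8 2.7
   vertex 1.8 4.6 1.8
  endloop
 endfacet
 facet normal 0.431 0.453 -0.780
  outer loop
   vertex 3.6 2.2 1.4
   vertex 1.8 4.6 1.8
   vertex 5.4 2.9 2.8
  endloop
 endfacet
 facet normal 0.656 -0.336 -0.676
  outer loop
   vertex 3.6 2.2 1.4
   vertex 5.4 2.9 2.8
   vertex 1.7 0.5 0.4
  endloop
 endfacet
 facet normal 0.209 0.311 -0.927
  outer loop
   vertex 3.6 2.2 1.4
   vertex 1.7 0.5 0.4
   vertex 1.8 4.6 1.8
  endloop
 endfacet
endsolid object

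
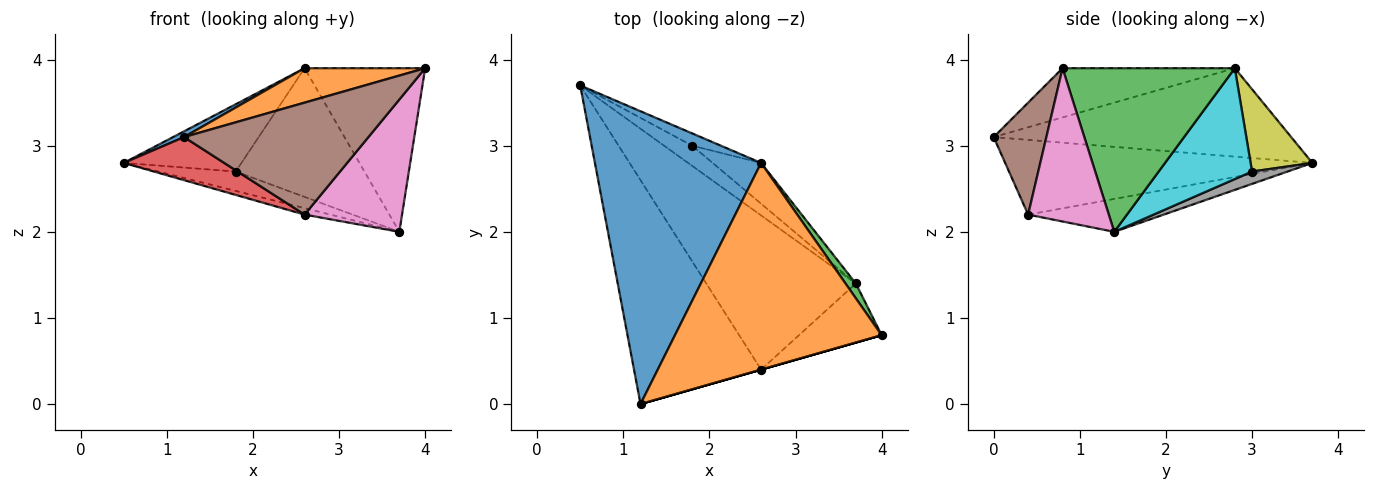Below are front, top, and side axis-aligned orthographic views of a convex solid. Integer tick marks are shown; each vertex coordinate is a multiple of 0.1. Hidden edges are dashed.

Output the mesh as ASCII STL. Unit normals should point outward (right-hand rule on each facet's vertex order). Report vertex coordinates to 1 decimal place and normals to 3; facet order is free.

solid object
 facet normal -0.470 -0.017 0.883
  outer loop
   vertex 2.6 2.8 3.9
   vertex 0.5 3.7 2.8
   vertex 1.2 0.0 3.1
  endloop
 endfacet
 facet normal -0.229 -0.160 0.960
  outer loop
   vertex 2.6 2.8 3.9
   vertex 1.2 0.0 3.1
   vertex 4.0 0.8 3.9
  endloop
 endfacet
 facet normal 0.818 0.573 0.052
  outer loop
   vertex 2.6 2.8 3.9
   vertex 4.0 0.8 3.9
   vertex 3.7 1.4 2.0
  endloop
 endfacet
 facet normal -0.500 -0.164 -0.850
  outer loop
   vertex 2.6 0.4 2.2
   vertex 1.2 0.0 3.1
   vertex 0.5 3.7 2.8
  endloop
 endfacet
 facet normal -0.215 0.041 -0.976
  outer loop
   vertex 2.6 0.4 2.2
   vertex 0.5 3.7 2.8
   vertex 3.7 1.4 2.0
  endloop
 endfacet
 facet normal 0.275 -0.962 0.000
  outer loop
   vertex 2.6 0.4 2.2
   vertex 4.0 0.8 3.9
   vertex 1.2 0.0 3.1
  endloop
 endfacet
 facet normal 0.603 -0.728 -0.325
  outer loop
   vertex 2.6 0.4 2.2
   vertex 3.7 1.4 2.0
   vertex 4.0 0.8 3.9
  endloop
 endfacet
 facet normal 0.303 0.660 -0.688
  outer loop
   vertex 1.8 3.0 2.7
   vertex 3.7 1.4 2.0
   vertex 0.5 3.7 2.8
  endloop
 endfacet
 facet normal 0.458 0.874 -0.160
  outer loop
   vertex 1.8 3.0 2.7
   vertex 0.5 3.7 2.8
   vertex 2.6 2.8 3.9
  endloop
 endfacet
 facet normal 0.569 0.784 -0.248
  outer loop
   vertex 1.8 3.0 2.7
   vertex 2.6 2.8 3.9
   vertex 3.7 1.4 2.0
  endloop
 endfacet
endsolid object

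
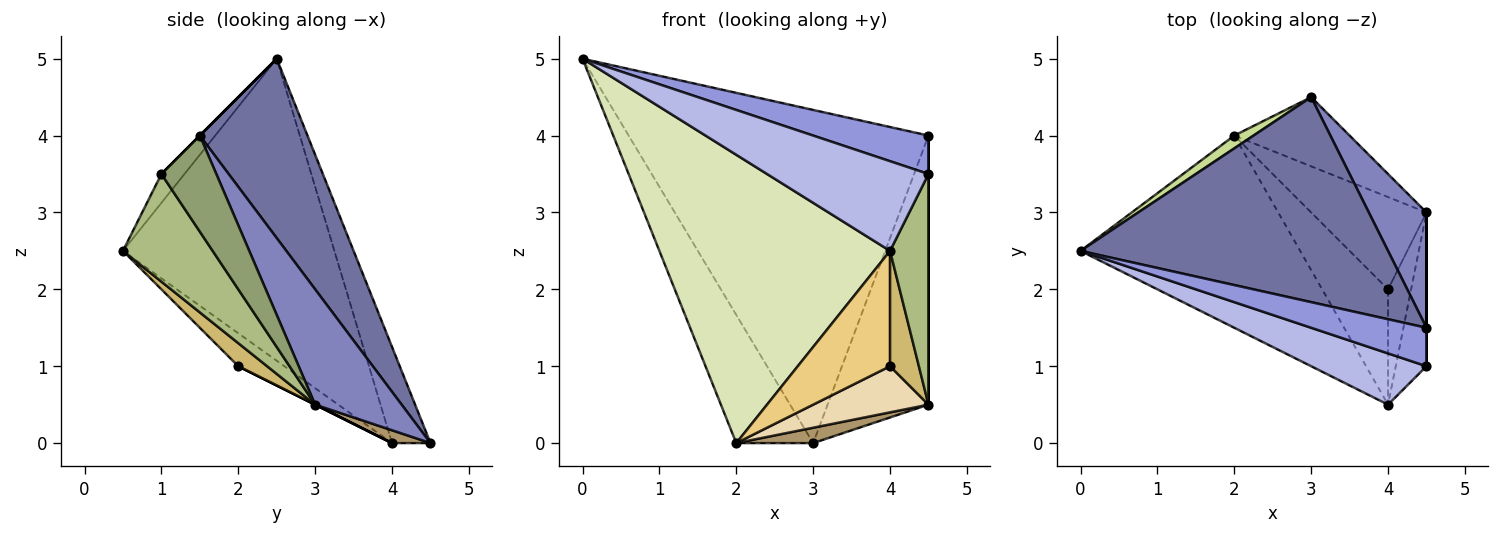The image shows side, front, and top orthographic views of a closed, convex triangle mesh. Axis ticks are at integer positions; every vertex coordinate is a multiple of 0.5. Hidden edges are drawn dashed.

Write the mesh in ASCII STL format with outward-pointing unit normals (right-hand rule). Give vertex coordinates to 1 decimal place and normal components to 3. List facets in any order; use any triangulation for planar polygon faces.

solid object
 facet normal 0.292 0.814 0.501
  outer loop
   vertex 3.0 4.5 0.0
   vertex 0.0 2.5 5.0
   vertex 4.5 1.5 4.0
  endloop
 endfacet
 facet normal 0.619 0.722 0.309
  outer loop
   vertex 4.5 3.0 0.5
   vertex 3.0 4.5 0.0
   vertex 4.5 1.5 4.0
  endloop
 endfacet
 facet normal 0.000 -0.707 0.707
  outer loop
   vertex 4.5 1.0 3.5
   vertex 4.5 1.5 4.0
   vertex 0.0 2.5 5.0
  endloop
 endfacet
 facet normal -0.123 -0.862 0.492
  outer loop
   vertex 4.5 1.0 3.5
   vertex 0.0 2.5 5.0
   vertex 4.0 0.5 2.5
  endloop
 endfacet
 facet normal 1.000 0.000 0.000
  outer loop
   vertex 4.5 1.0 3.5
   vertex 4.5 3.0 0.5
   vertex 4.5 1.5 4.0
  endloop
 endfacet
 facet normal 0.889 -0.381 -0.254
  outer loop
   vertex 4.5 1.0 3.5
   vertex 4.0 0.5 2.5
   vertex 4.5 3.0 0.5
  endloop
 endfacet
 facet normal -0.445 0.891 0.089
  outer loop
   vertex 2.0 4.0 0.0
   vertex 0.0 2.5 5.0
   vertex 3.0 4.5 0.0
  endloop
 endfacet
 facet normal -0.606 -0.662 -0.441
  outer loop
   vertex 2.0 4.0 0.0
   vertex 4.0 0.5 2.5
   vertex 0.0 2.5 5.0
  endloop
 endfacet
 facet normal 0.108 -0.216 -0.970
  outer loop
   vertex 2.0 4.0 0.0
   vertex 3.0 4.5 0.0
   vertex 4.5 3.0 0.5
  endloop
 endfacet
 facet normal 0.577 -0.577 -0.577
  outer loop
   vertex 4.0 2.0 1.0
   vertex 4.5 3.0 0.5
   vertex 4.0 0.5 2.5
  endloop
 endfacet
 facet normal -0.333 -0.667 -0.667
  outer loop
   vertex 4.0 2.0 1.0
   vertex 4.0 0.5 2.5
   vertex 2.0 4.0 0.0
  endloop
 endfacet
 facet normal 0.000 -0.447 -0.894
  outer loop
   vertex 4.0 2.0 1.0
   vertex 2.0 4.0 0.0
   vertex 4.5 3.0 0.5
  endloop
 endfacet
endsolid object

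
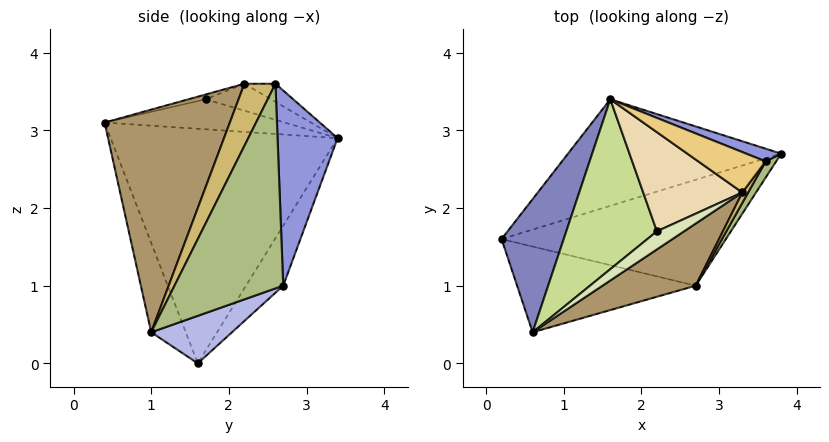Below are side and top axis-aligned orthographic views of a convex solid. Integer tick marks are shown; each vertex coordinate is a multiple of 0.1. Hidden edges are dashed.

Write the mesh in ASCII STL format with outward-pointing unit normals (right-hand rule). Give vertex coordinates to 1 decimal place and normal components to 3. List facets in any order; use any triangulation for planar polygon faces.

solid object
 facet normal -0.134 0.870 -0.475
  outer loop
   vertex 1.6 3.4 2.9
   vertex 3.8 2.7 1.0
   vertex 0.2 1.6 0.0
  endloop
 endfacet
 facet normal -0.915 0.321 0.242
  outer loop
   vertex 0.6 0.4 3.1
   vertex 1.6 3.4 2.9
   vertex 0.2 1.6 0.0
  endloop
 endfacet
 facet normal 0.352 0.934 0.063
  outer loop
   vertex 3.6 2.6 3.6
   vertex 3.8 2.7 1.0
   vertex 1.6 3.4 2.9
  endloop
 endfacet
 facet normal 0.203 0.207 -0.957
  outer loop
   vertex 2.7 1.0 0.4
   vertex 0.2 1.6 0.0
   vertex 3.8 2.7 1.0
  endloop
 endfacet
 facet normal -0.168 -0.926 -0.337
  outer loop
   vertex 2.7 1.0 0.4
   vertex 0.6 0.4 3.1
   vertex 0.2 1.6 0.0
  endloop
 endfacet
 facet normal 0.832 -0.553 0.043
  outer loop
   vertex 2.7 1.0 0.4
   vertex 3.8 2.7 1.0
   vertex 3.6 2.6 3.6
  endloop
 endfacet
 facet normal -0.310 0.166 0.936
  outer loop
   vertex 2.2 1.7 3.4
   vertex 1.6 3.4 2.9
   vertex 0.6 0.4 3.1
  endloop
 endfacet
 facet normal -0.172 -0.016 0.985
  outer loop
   vertex 3.3 2.2 3.6
   vertex 2.2 1.7 3.4
   vertex 0.6 0.4 3.1
  endloop
 endfacet
 facet normal 0.514 -0.830 0.215
  outer loop
   vertex 3.3 2.2 3.6
   vertex 0.6 0.4 3.1
   vertex 2.7 1.0 0.4
  endloop
 endfacet
 facet normal 0.798 -0.598 0.075
  outer loop
   vertex 3.3 2.2 3.6
   vertex 2.7 1.0 0.4
   vertex 3.6 2.6 3.6
  endloop
 endfacet
 facet normal -0.255 0.191 0.948
  outer loop
   vertex 3.3 2.2 3.6
   vertex 3.6 2.6 3.6
   vertex 1.6 3.4 2.9
  endloop
 endfacet
 facet normal -0.258 0.188 0.948
  outer loop
   vertex 3.3 2.2 3.6
   vertex 1.6 3.4 2.9
   vertex 2.2 1.7 3.4
  endloop
 endfacet
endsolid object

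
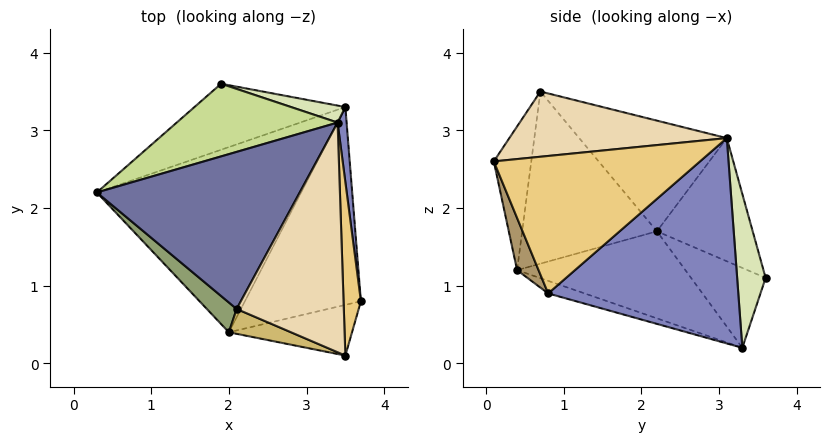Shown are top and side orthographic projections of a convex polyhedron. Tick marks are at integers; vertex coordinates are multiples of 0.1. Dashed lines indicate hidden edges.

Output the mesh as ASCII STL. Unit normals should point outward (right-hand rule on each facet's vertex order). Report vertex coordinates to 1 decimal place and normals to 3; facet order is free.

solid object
 facet normal -0.432 0.432 0.792
  outer loop
   vertex 3.4 3.1 2.9
   vertex 0.3 2.2 1.7
   vertex 2.1 0.7 3.5
  endloop
 endfacet
 facet normal 0.995 0.092 0.044
  outer loop
   vertex 3.4 3.1 2.9
   vertex 3.7 0.8 0.9
   vertex 3.5 3.3 0.2
  endloop
 endfacet
 facet normal -0.389 -0.114 -0.914
  outer loop
   vertex 2.0 0.4 1.2
   vertex 0.3 2.2 1.7
   vertex 3.5 3.3 0.2
  endloop
 endfacet
 facet normal -0.104 -0.276 -0.956
  outer loop
   vertex 2.0 0.4 1.2
   vertex 3.5 3.3 0.2
   vertex 3.7 0.8 0.9
  endloop
 endfacet
 facet normal -0.704 -0.699 0.122
  outer loop
   vertex 2.0 0.4 1.2
   vertex 2.1 0.7 3.5
   vertex 0.3 2.2 1.7
  endloop
 endfacet
 facet normal -0.462 0.154 -0.873
  outer loop
   vertex 1.9 3.6 1.1
   vertex 3.5 3.3 0.2
   vertex 0.3 2.2 1.7
  endloop
 endfacet
 facet normal -0.422 0.719 0.552
  outer loop
   vertex 1.9 3.6 1.1
   vertex 0.3 2.2 1.7
   vertex 3.4 3.1 2.9
  endloop
 endfacet
 facet normal 0.227 0.971 0.080
  outer loop
   vertex 1.9 3.6 1.1
   vertex 3.4 3.1 2.9
   vertex 3.5 3.3 0.2
  endloop
 endfacet
 facet normal 0.153 -0.920 -0.361
  outer loop
   vertex 3.5 0.1 2.6
   vertex 2.0 0.4 1.2
   vertex 3.7 0.8 0.9
  endloop
 endfacet
 facet normal -0.315 -0.939 0.136
  outer loop
   vertex 3.5 0.1 2.6
   vertex 2.1 0.7 3.5
   vertex 2.0 0.4 1.2
  endloop
 endfacet
 facet normal 0.992 0.021 0.125
  outer loop
   vertex 3.5 0.1 2.6
   vertex 3.7 0.8 0.9
   vertex 3.4 3.1 2.9
  endloop
 endfacet
 facet normal 0.519 -0.068 0.852
  outer loop
   vertex 3.5 0.1 2.6
   vertex 3.4 3.1 2.9
   vertex 2.1 0.7 3.5
  endloop
 endfacet
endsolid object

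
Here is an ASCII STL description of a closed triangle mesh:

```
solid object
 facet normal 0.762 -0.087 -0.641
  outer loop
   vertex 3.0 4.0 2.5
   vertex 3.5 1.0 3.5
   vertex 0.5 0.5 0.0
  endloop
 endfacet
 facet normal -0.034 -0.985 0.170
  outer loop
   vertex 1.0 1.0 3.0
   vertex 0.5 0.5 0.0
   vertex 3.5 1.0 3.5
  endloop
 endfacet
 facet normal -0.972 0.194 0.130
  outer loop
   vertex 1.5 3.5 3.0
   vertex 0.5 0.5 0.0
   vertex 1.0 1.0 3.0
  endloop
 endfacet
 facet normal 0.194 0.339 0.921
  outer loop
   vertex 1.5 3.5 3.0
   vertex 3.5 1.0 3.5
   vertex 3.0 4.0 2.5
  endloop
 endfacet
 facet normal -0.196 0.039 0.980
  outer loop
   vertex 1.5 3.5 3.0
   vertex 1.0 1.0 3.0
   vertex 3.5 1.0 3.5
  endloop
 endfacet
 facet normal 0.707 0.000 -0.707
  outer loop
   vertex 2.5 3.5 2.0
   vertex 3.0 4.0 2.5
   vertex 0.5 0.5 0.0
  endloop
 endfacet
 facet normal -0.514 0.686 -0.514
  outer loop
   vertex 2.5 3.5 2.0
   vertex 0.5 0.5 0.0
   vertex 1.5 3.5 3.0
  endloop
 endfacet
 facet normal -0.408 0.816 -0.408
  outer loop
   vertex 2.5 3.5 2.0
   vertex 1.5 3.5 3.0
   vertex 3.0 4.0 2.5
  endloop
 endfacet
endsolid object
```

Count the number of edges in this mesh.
12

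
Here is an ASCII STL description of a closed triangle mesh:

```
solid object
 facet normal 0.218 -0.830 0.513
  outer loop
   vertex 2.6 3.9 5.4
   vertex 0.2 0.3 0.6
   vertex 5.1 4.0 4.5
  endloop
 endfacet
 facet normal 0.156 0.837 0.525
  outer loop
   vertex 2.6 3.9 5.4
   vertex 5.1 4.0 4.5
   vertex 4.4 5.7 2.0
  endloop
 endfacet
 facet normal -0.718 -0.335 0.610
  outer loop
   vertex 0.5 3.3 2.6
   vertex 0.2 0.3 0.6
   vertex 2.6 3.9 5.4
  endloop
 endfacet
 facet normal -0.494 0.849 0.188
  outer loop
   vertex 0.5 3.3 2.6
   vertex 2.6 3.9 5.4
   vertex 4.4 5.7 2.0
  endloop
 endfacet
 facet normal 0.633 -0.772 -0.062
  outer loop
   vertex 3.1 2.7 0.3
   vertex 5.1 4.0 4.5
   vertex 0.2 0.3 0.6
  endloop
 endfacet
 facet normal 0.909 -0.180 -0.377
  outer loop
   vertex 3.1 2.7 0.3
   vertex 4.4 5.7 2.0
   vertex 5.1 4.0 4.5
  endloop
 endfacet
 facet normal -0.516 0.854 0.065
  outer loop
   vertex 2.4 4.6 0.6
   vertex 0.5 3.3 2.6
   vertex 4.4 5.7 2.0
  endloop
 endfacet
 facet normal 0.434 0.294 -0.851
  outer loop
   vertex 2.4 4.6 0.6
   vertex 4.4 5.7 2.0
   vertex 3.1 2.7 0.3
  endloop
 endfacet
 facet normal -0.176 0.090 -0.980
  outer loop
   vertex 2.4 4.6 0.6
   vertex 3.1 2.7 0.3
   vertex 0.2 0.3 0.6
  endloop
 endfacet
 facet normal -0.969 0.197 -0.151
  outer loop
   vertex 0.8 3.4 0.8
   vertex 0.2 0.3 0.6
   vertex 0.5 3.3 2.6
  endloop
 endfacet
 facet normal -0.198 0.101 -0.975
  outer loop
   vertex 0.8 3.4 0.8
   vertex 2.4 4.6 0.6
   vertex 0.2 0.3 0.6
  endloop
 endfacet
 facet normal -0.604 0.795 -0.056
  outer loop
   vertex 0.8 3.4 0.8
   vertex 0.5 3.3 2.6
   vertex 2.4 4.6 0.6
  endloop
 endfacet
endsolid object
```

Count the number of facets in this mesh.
12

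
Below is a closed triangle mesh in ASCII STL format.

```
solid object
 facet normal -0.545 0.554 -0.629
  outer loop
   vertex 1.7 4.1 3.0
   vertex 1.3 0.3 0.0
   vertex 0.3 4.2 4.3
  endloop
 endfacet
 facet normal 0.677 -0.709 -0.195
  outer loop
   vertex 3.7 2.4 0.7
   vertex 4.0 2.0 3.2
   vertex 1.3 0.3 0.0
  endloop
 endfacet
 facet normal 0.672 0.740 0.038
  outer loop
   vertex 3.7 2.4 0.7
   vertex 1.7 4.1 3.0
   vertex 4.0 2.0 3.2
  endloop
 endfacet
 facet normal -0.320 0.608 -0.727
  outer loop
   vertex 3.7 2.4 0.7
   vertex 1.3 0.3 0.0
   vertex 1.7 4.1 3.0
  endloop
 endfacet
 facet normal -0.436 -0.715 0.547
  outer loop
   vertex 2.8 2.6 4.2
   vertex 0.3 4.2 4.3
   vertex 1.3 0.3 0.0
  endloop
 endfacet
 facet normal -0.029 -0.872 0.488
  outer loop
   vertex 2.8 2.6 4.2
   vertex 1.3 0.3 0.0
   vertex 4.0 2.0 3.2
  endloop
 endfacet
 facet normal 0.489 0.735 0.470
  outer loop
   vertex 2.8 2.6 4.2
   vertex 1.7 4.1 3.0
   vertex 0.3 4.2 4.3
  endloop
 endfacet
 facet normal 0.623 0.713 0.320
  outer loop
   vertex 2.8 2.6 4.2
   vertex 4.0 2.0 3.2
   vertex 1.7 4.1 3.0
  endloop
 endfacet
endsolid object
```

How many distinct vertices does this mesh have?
6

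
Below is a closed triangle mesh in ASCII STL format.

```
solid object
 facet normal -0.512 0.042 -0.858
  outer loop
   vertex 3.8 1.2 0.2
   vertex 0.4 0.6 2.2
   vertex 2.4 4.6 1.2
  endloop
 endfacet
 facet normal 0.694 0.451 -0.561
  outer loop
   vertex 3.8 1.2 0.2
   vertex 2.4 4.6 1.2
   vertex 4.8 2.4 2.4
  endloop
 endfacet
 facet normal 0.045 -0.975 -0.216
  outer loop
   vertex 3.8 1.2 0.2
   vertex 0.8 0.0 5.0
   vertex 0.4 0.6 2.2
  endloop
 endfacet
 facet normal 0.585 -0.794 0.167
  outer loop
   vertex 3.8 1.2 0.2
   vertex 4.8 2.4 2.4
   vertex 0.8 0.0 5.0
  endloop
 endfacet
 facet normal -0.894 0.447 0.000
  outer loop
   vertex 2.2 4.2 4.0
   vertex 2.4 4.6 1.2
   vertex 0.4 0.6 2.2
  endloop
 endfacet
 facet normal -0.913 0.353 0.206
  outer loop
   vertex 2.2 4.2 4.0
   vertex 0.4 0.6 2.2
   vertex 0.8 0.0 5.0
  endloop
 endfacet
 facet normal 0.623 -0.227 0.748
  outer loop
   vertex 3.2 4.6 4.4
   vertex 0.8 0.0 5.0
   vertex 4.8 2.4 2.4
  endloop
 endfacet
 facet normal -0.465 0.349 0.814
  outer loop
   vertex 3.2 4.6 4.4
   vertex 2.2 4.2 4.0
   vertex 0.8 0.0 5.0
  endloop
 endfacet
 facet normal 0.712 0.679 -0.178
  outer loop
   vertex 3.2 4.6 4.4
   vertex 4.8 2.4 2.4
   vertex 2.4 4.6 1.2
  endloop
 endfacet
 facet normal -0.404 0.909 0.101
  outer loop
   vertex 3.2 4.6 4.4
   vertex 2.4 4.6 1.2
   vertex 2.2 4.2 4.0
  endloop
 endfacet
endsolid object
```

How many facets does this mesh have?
10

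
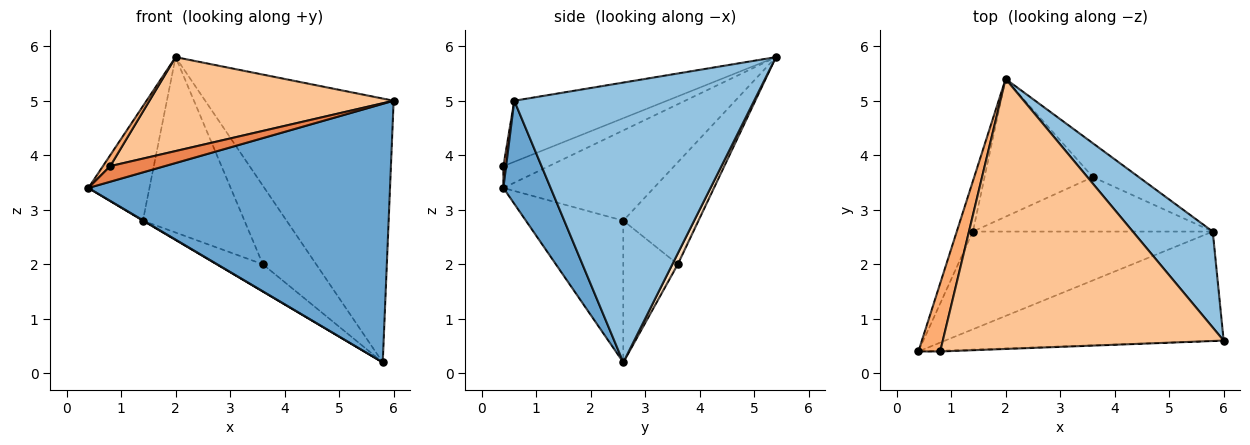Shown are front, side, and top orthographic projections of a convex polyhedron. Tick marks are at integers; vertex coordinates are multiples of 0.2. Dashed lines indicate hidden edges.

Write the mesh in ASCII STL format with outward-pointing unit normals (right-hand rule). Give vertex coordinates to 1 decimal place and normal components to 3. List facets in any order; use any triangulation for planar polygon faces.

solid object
 facet normal 0.143 -0.911 -0.386
  outer loop
   vertex 5.8 2.6 0.2
   vertex 6.0 0.6 5.0
   vertex 0.4 0.4 3.4
  endloop
 endfacet
 facet normal 0.767 0.603 0.219
  outer loop
   vertex 5.8 2.6 0.2
   vertex 2.0 5.4 5.8
   vertex 6.0 0.6 5.0
  endloop
 endfacet
 facet normal -0.914 0.371 -0.163
  outer loop
   vertex 1.4 2.6 2.8
   vertex 0.4 0.4 3.4
   vertex 2.0 5.4 5.8
  endloop
 endfacet
 facet normal -0.509 -0.004 -0.861
  outer loop
   vertex 1.4 2.6 2.8
   vertex 5.8 2.6 0.2
   vertex 0.4 0.4 3.4
  endloop
 endfacet
 facet normal 0.050 -0.998 -0.050
  outer loop
   vertex 0.8 0.4 3.8
   vertex 0.4 0.4 3.4
   vertex 6.0 0.6 5.0
  endloop
 endfacet
 facet normal -0.703 -0.112 0.703
  outer loop
   vertex 0.8 0.4 3.8
   vertex 2.0 5.4 5.8
   vertex 0.4 0.4 3.4
  endloop
 endfacet
 facet normal -0.201 -0.322 0.925
  outer loop
   vertex 0.8 0.4 3.8
   vertex 6.0 0.6 5.0
   vertex 2.0 5.4 5.8
  endloop
 endfacet
 facet normal 0.093 0.914 -0.394
  outer loop
   vertex 3.6 3.6 2.0
   vertex 2.0 5.4 5.8
   vertex 5.8 2.6 0.2
  endloop
 endfacet
 facet normal -0.503 0.680 -0.534
  outer loop
   vertex 3.6 3.6 2.0
   vertex 1.4 2.6 2.8
   vertex 2.0 5.4 5.8
  endloop
 endfacet
 facet normal -0.467 0.395 -0.791
  outer loop
   vertex 3.6 3.6 2.0
   vertex 5.8 2.6 0.2
   vertex 1.4 2.6 2.8
  endloop
 endfacet
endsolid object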